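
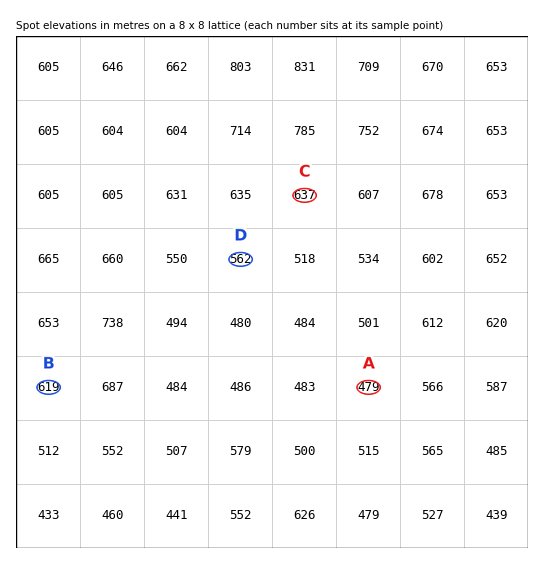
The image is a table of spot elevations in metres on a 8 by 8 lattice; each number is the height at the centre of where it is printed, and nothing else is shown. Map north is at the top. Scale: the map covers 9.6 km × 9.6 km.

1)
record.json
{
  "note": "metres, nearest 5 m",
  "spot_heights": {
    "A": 480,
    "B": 620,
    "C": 635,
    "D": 560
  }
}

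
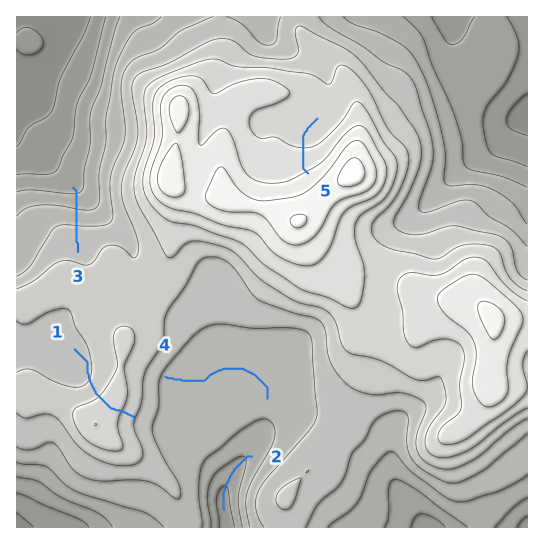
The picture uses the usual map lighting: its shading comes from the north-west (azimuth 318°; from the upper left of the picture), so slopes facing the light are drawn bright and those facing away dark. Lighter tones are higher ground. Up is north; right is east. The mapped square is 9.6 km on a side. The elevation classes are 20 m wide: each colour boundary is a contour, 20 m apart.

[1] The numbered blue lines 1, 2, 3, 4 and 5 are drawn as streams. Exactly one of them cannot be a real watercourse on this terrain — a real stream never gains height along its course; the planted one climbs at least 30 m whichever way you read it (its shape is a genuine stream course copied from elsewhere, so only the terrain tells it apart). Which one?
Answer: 1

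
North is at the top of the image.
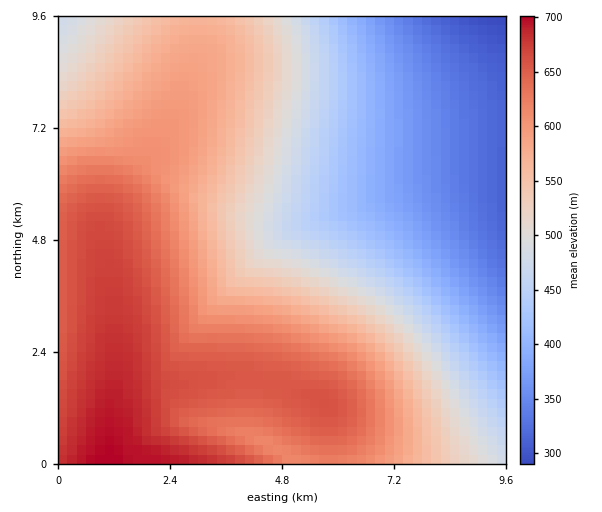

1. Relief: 290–700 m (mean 530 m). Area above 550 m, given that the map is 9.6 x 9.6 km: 46.7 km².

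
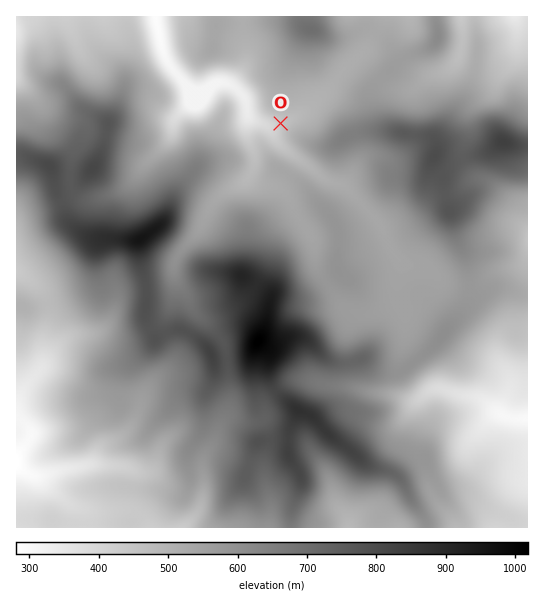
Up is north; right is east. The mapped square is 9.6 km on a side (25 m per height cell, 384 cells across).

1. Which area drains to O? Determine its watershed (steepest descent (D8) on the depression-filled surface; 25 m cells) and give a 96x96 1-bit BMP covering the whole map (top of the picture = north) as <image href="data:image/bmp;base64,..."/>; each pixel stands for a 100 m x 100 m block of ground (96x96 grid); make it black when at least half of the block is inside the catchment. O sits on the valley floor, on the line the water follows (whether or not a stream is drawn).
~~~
<image width="96" height="96" href="data:image/bmp;base64,Qk2+BAAAAAAAAD4AAAAoAAAAYAAAAGAAAAABAAEAAAAAAIAEAAATCwAAEwsAAAIAAAAAAAAA////AAAAAAAAAAAAAAAAAAAAAAAAAAAAAAAAAAAAAAAAAAAAAAAAAAAAAAAAAAAAAAAAAAAAAAAAAAAAAAAAAAAAAAAAAAAAAAAAAAAAAAAAAAAAAAAAAAAAAAAAAAAAAAAAAAAAAAAAAAAAAAAAAAAAAAAAAAAAAAAAAAAAAAAAAAAAAAAAAAAAAAAAAAAAAAAAAAAAAAAAAAAAAAAAAAAAAAAAAAAAAAAAAAAAAAAAAAAAAAAAAAAAAAAAAAAAAAAAAAAAAAAAAAAAAAAAAAAAAAAAAAAAAAAAAAAAAAAAAAAAAAAAAAAAAAAAAAAAAAAAAAAAAAAAAAAAAAAAAAAAAAAAAAAAAAAAAAAAAAAAAAAAAAAAAAAAAAAAAAAAAAAAAAAAAAAAAAAAAAAAAAAAAAAAAAAAAAAAAAAAAAAAAAAAAAAAAAAAAAAAAAAAAAAAAAAAAAAAAAAAAAAAAAAAAAAAAAAAAAAAAAAAAAAAAAAAAAAAAAAAAAAAAAAAAAAAAAAAAAAAAAAAAAAAAAAAAAAAAAAAAAAAAAAAAAAAAAAAAAAAAAAAAAAAAAAAAAAAAAAAAAAAAAAAAAAAAAAAAAAAAAAAAAAAAAAAAAAAAAAAAAAAAAAAAAAAAAAAAAAAAAAAAAAAAAAAAAAAAAAAAAAAAAAAAAAAAAAAAAAAAAAAAAAAAAAAAAAAAAAAAAAAAAAAAAAAAAAAAAAAAAAAAAAAAAAAAAAAAAAAAAAAAAAAAAAAAAAAAAAAAAAAAAAAAAAAAAAAAAAAAAAAAAAAAAAAAAAAAAAAAAAAAAAAAAAAAAAAAAAAAAAAAAAAAAAAAAAAAAAAAAAAAAAAAAAAAAAAAAAAAAAAAAAAAAAAAAAAAAAAAAAAAAAAAAAAAAAAAAAAAAAAAAAAAAAAAAAAAAAAAAAAAAAAAAAAAAAAAAAAAAAAAAAAAAAAAAAAAAAAAAAAAAAAAAAAAAAAAAAAAAAAAAAAAAAAAAAAAAAAAAAAAAAAAAAAAAAAAAAAAAAAAAAAAAAAAAAAAAAAAAAAAAAAAAAAAAAAAAAAAAAAAAAAAAAAAAAAAAAAAAAAAAAAAAAAAAAAAAAAAAAAAAAAAAAAAAAAAAAAAAAAAAAAAAAAAAAAAAAAAAAAAAAAAAAAAAAAAAAAAAAAAAAD+AAAAAAAAAAAAAAH/AAAAAAAAAAAAAAP//AAAAAAAAAAAAAf/+AAAAAAAAAAAAA//+AAAAAAAAAAAAAf/+AAAAAAAAAAAAAf/+AAAAAAAAAAAAAf/+AAAAAAAAAAAAAf/+AAAAAAAAAAAAAf/+AAAAAAAAAAAAAf/+AAAAAAAAAAAAAf//AAAAAAAAAAAAAf//gAAAAAAAAAAAAf//wAAAAAAAAAAAAf//4AAAAAAAAAAAAP//8AAAAAAAAAAAAP//8AAAAAAAAAAAAH//4AAAAAAAAAAAAH//wAAAAAAAAAAAAD//gAAAAAAAAAAAAD//AAAAAAAAAAAAAAAEAAAAAAAAAAAAAAAAAAAAAAAAAAAAAAAAAAAAA="/>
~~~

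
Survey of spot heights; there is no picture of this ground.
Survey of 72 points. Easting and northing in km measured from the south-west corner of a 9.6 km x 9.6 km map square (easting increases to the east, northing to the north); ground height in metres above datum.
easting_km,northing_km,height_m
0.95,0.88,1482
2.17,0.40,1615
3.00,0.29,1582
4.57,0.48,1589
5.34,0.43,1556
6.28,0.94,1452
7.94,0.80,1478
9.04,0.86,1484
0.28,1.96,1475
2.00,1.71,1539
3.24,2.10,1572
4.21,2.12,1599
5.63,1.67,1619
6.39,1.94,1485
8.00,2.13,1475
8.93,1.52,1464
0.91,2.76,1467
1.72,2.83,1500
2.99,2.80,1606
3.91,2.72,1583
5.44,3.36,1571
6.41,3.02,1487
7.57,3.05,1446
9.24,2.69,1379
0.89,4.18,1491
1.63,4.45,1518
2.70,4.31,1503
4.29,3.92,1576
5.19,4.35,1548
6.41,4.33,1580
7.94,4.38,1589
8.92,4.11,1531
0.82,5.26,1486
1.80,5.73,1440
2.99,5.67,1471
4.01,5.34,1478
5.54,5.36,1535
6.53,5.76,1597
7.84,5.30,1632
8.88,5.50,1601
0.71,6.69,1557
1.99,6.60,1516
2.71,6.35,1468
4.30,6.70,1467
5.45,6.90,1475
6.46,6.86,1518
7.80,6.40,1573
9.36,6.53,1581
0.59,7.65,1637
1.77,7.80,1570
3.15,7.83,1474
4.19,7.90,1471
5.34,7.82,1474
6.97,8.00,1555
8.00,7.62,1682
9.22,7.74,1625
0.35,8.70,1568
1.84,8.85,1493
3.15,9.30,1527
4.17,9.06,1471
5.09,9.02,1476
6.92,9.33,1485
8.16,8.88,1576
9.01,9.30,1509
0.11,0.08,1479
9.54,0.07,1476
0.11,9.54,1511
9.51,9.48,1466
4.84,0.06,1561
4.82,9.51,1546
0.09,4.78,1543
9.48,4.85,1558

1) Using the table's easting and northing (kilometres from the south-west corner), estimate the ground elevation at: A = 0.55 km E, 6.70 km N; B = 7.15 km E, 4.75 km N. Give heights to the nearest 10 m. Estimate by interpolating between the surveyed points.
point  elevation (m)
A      1590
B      1600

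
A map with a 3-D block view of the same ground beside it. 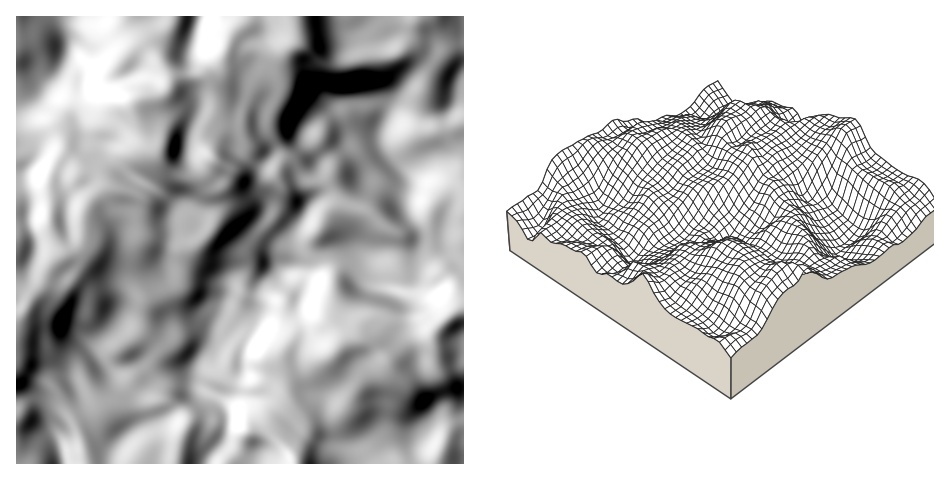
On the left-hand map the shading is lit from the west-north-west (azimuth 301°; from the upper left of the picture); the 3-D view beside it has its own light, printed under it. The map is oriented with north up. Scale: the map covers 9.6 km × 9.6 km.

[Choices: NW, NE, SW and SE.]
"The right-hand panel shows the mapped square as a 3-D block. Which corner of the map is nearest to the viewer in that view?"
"SE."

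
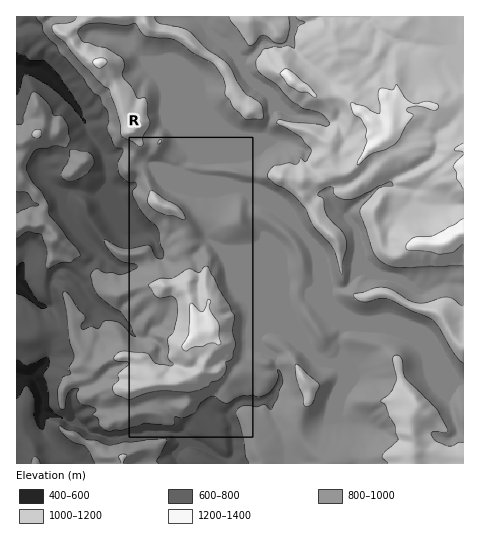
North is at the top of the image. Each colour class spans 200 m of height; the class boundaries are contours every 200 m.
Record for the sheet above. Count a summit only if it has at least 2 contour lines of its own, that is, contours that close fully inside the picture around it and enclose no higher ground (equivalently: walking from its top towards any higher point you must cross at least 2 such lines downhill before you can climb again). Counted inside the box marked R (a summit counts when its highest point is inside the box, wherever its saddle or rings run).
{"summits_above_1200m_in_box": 1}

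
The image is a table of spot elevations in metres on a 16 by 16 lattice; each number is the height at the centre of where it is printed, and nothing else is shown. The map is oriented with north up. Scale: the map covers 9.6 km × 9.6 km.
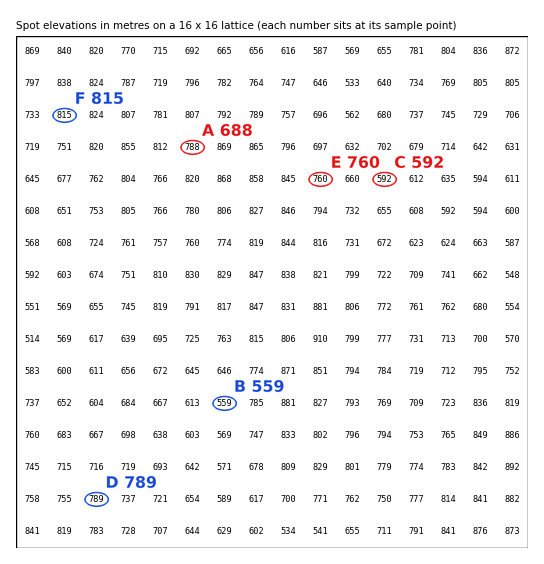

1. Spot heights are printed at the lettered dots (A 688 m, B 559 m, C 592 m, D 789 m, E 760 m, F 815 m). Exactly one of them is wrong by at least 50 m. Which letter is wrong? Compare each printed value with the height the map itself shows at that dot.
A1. A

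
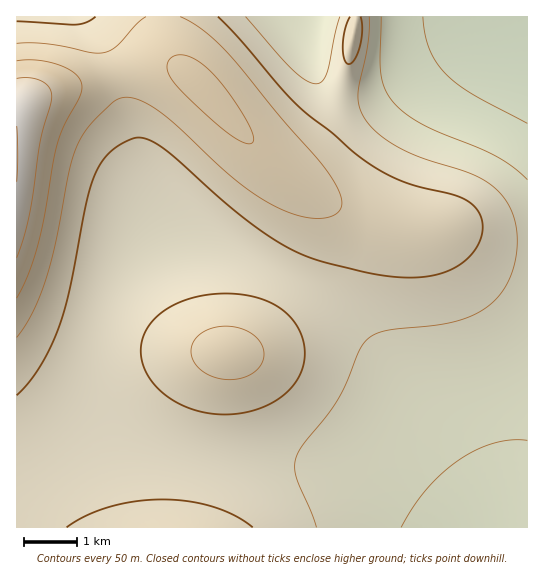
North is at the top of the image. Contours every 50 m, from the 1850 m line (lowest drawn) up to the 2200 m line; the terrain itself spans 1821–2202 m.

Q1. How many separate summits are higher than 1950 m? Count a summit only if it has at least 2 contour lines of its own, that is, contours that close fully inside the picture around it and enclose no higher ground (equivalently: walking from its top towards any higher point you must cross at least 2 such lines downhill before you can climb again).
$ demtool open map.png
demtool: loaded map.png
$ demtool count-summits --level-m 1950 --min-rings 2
1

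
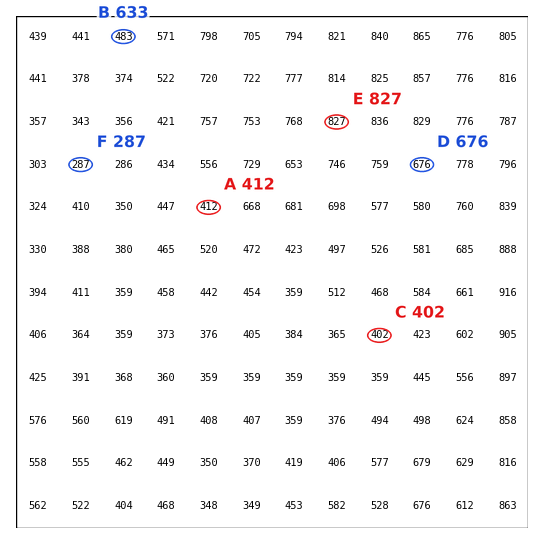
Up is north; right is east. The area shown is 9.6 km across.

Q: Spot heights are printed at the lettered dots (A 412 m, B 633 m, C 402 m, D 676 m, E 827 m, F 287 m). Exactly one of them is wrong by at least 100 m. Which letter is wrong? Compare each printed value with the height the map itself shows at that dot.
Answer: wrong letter B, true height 483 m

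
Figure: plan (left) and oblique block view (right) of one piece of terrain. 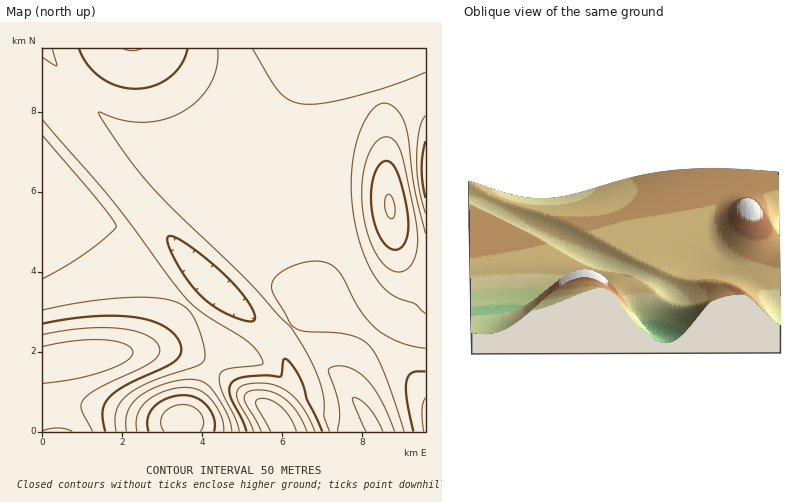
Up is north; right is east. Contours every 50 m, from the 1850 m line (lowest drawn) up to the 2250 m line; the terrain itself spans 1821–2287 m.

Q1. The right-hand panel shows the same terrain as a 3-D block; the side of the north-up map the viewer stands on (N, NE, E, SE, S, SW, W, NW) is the S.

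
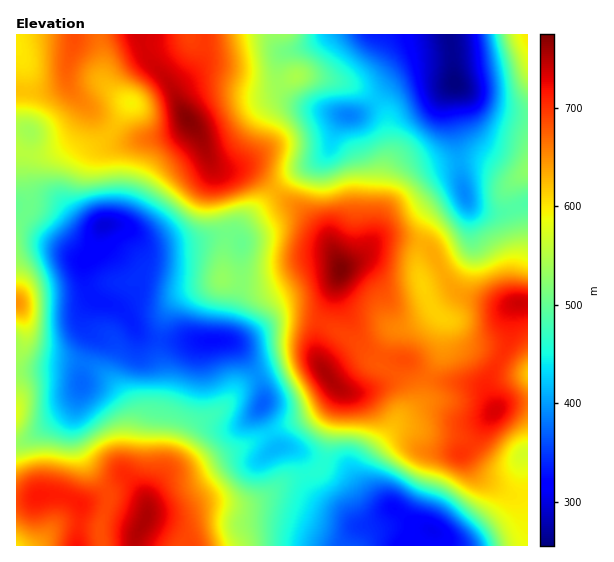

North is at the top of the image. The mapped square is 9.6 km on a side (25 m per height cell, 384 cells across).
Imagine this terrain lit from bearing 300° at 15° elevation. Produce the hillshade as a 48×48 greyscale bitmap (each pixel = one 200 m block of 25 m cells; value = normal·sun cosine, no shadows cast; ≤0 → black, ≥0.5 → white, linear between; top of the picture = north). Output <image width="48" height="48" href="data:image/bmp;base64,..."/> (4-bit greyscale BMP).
<image width="48" height="48" href="data:image/bmp;base64,Qk32BAAAAAAAAHYAAAAoAAAAMAAAADAAAAABAAQAAAAAAIAEAAATCwAAEwsAABAAAAAAAAAAAAAAABEREQAiIiIAMzMzAERERABVVVUAZmZmAHd3dwCIiIgAmZmZAKqqqgC7u7sAzMzMAN3d3QDu7u4A////AIiKuXebp1VXdTRWVVVVVXh3ZneImavcqYd5qXebqGVWZTNWZVVVVWd3d3d4mqu7mYdnmXabuXVWZDNWZVVVVVZ3d3d4mZqpiIdmiHaKuoZWZTNGZVVlVFVVZ4dniZiIiKl3iIeKuoZmZlRWdmZmVFVUV4dmiId3eLqYiJmZqodmZlVnmXZmVVVVVndWeHZmeNypmaupmZh2VFVnmph3ZVVlZ3ZWd2VWeN26qs3KmZmGVEVWiqqZhlZ3eIdndlRFaMzLvO7bqqqXZVVlaJqphlaImZiJmGQiRoqqvf/su7uodmd3ZniZhUV4mpmaqYYxJEaInO/suruph2Z5mIiZdTRXiZmaqYdBEiNWit7sqZmZh2VXq7u6hkNFZ5maqZhjIiI1eb3cqZmIiIY0e93dp1Q0RoiZqqqFMkIkaKzcupmImqhTWc7uuGVERXiJmqqXVFMjV5u7u6qZmrqFWM7tuXZlVWeImZmHZWQzRoqqqqqpmruXec7sqHd3d3eJmZmGVVQzVomZmaqZmrupm+/sl2Z4iHd4mqqGQ1MjV4iIiZmIiaqrzf/8l2Z4iId4mqqnQ1MSR4iIiJh3iJmr3v/8l3d3iIh4maqoZGMBRoiIiJh2d3iazv/rl3d3eIiImqqYdkIANoiIiZhmZlZ4rP/rh3dmd3d4mruodiAANoiIiZh2ZVVnic7rl3dmZmZ4iby5dyAAJniIiaqYd2Vniazbl2ZmZlZ4iau6iEEAJXiIiKu6mXZ4mqvLqFRWZlaJmazMqmMBNoiIiKzLupd5q7u7uWRFZVaJiKvMumQiRomYiJvMy6iJvMuqunVEREaIiJvMqlQiV4mZmJvMu6iJvdyquoZVQ0aHZpvMqUMiRniZmZvMuqiJze27qoh2Q0aHRYvMqTMSNWiZmau8qpiJvd3LuYiXVEZ2RYq7ulMhI0aJmaqqmHd4q83LuYmZdVZ2RZu6qnUyESRoiZmZhUVoqqu7uYiZdVZ1Rqy6qodUMQE1d4iZdCE1iqqqu5mZhkVlRqy5iHdVQxEkV3iZhTESWJqqvLqql1VURqy5d3ZlZTIjVniZl1MiNXiavduqqHZVRqzKdnZmZlQ0VnmaqHZUM0V5vdy6mXZVV6zLmHd3d3ZVVomqqXZmQyI2nNy6mHZmZ5u7uoiIiId3d3mZmHZ3ZCATasu7mHZmeKu7u4mqmIiJmImZh2Z4h0ISWLu7qXZniau7u4iqmHeJqquphlVniGQzV6u7qYd4mrzMuniamHd4q83JdlVWeHVEVoq7qHZ5q7zcumeJmHZnm97KdlRFZ3VEVWiql1Voq83tumeIh3Zmes25dlREVmUzRFZ4h1RXms7+yniZh2ZmebuodlQ0VnZDNFVmd1RWib3/24mqhmZ3iJmHdlQzRnhkRWZmdlRVebzu3Jm6hlaJmYiHd2VDNYmGZndndlVVebzu3Zm7llaKqYd3h2VDRXiHd3d3d2Zmeb3u3Jmrl2aKqYd3iGVDRWZmd3d4h2Zmeb3+3JmrqGeaqHdniGRERWVFZ2Z4h3Zmic7/yw=="/>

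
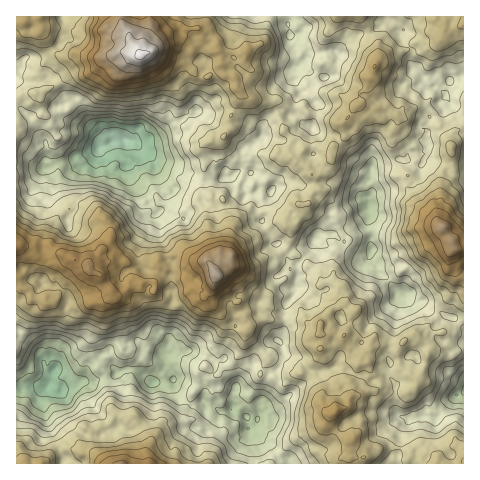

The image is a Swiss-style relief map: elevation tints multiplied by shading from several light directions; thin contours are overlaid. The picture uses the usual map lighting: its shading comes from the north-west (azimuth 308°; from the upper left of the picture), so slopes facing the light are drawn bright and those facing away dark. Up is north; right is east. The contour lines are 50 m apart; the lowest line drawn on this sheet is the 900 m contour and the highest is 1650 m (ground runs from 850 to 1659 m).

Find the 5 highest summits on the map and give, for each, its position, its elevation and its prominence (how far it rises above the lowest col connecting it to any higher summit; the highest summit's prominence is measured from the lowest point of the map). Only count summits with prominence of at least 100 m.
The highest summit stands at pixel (141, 55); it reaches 1659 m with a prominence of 809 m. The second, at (217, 274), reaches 1575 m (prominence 350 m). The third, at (444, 227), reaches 1541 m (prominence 332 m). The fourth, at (89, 270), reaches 1514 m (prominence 149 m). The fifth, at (336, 409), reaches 1432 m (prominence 220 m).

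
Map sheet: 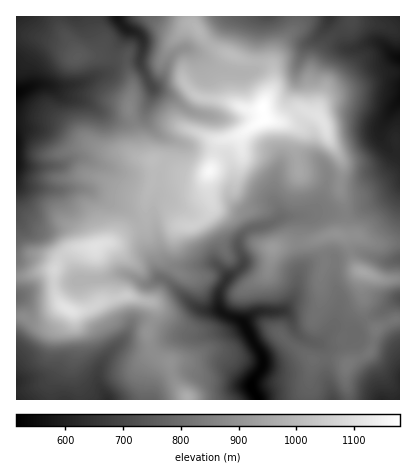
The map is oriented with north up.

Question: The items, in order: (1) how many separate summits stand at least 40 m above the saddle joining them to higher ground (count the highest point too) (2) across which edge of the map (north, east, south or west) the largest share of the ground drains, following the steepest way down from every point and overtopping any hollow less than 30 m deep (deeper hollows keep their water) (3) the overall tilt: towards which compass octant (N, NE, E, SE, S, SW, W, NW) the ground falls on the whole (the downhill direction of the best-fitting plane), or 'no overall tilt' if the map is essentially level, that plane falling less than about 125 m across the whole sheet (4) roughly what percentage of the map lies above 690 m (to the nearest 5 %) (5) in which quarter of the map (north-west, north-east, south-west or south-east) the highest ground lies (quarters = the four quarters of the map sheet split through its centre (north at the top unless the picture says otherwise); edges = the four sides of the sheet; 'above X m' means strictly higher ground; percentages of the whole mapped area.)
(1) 7 summits rise at least 40 m above their surroundings.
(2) The largest share of the runoff leaves by the southern edge.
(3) No overall tilt - high and low ground are spread across the sheet.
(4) Roughly 85 % of the ground is higher than 690 m.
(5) The highest ground is in the north-east quarter.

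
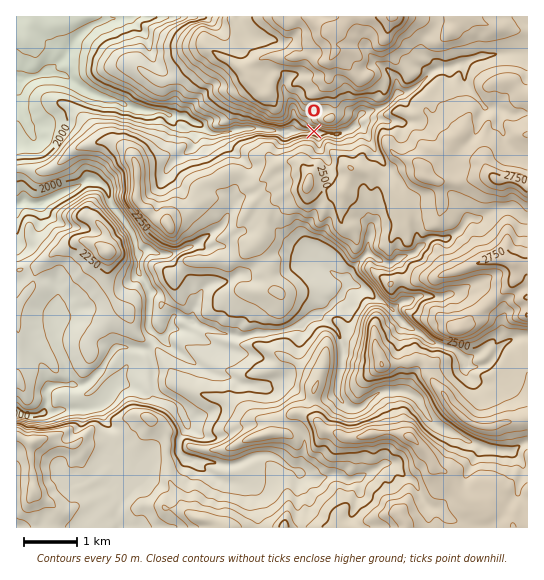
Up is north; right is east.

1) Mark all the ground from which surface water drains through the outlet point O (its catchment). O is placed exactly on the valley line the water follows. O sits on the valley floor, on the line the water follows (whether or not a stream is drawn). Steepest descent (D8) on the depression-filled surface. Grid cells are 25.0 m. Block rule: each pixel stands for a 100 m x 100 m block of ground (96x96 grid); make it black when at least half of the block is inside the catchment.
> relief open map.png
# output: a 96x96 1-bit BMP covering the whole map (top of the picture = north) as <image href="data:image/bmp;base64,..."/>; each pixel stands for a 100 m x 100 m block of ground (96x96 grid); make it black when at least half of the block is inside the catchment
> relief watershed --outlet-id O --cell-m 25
<image width="96" height="96" href="data:image/bmp;base64,Qk2+BAAAAAAAAD4AAAAoAAAAYAAAAGAAAAABAAEAAAAAAIAEAAATCwAAEwsAAAIAAAAAAAAA////AAAAAAAAAAAAAAAAAAAAAAAAAAAAAAAAAAAAAAAAAAAAAAAAAAAAAAAAAAAAAAAAAAAAAAAAAAAAAAAAAAAAAAAAAAAAAAAAAAAAAAAAAAAAAAAAAAAAAAAAAAAAAAAAAAAAAAAAAAAAAAAAAAAAAAAAAAAAAAAAAAAAAAAAAAAAAAAAAAAAAAAAAAAAAAAAAAAAAAAAAAAAAAAAAAAAAAAAAAAAAAAAAAAAAAAAAAAAAAAAAAAAAAAAAAAAAAAAAAAAAAAAAAAAAAAAAAAAAAAAAAAAAAAAAAAAAAAAAAAAAAAAAAAAAAAAAAAAAAAAAAAAAAAAAAAAAAAAAAAAAAAAAAAAAAAAAAAAAAAAAAAAAAAAAAAAAAAAAAAAAAAAAAAAAAAAAAAAAAAAAAAAAAAAAAAAAAAAAAAAAAAAAAAAAAAAAAAAAAAAAAAAAAAAAAAAAAAAAAAAAAAAAAAAAAAAAAAAAAAAAAAAAAAAAAAAAAAAAAAAAAAAAAAAAAAAAAAAAAAAAAAAAAAAAAAAAAAAAAAAAAAAAAAAAAAAAAAAAAAAAAAAAAAAAAAAAAAAAAAAAAAAAAAAAAAAAAAAAAAAAAAAAAAAAAAAAAAAAAAAAAAAAAAAAAAAAAAAAAAAAAAAAAAAAAAAAAAAAAAAAAAAAAAAAAAAAAAAAAAAAAAAAAAAAAAAAAAAAAAAAAAAAAAAAAAAAAAAAAAAAAAAAAAAAAAAAAAAAAAAAAAAAAAAAAAAAAAAAAAAAAAAAAAAAAAAAAAAAAAAAAAAAAAAAAAAAAAAAAAAAAAAAAAAAAAAAAAAAAAAAAAAAAAAAAAAAAAAAAAAAAAAAAAAAAAAAAAAAAAAAAAAAAAAAAAAAAAAAAAAAAAAAAAAAAAAAAAAAAAAAAAAAAAAAAAAAAAAAAAAAAAAAAAAAAAAAAAAAAAAAAAAAAAAAAAAAAAAAAAAAAAAAAAAAAAAAAAAAAAAAAAAAAAAAAAAAAAAAAAAAAAAAAAAAAGAAAAAAAAAAAAA+AHAAAAAAAAAAAAB/AHgAAEAAAAAAAAB/AP3/z8AAAAAAAAB/gf///8AAAAAAAAD//////8AAAAAAAAD//////8AAAAAAAAD//////8AAAAAAAAB//////8AAAAAAAAB//////8AAAAAAAAB//////8AAAAAAAAA//////8AAAAAAAAA//////8AAAAAAAAA//////8AAAAAAAAA//////8AAAAAAAAAH/////8AAAAAAAAAD/////8AAAAAAAAAD/////8AAAAAAAAAD/////8AAAAAAAAAD/////8AAAAAAAAAH/////8AAAAAAAAAH/////8AAAAAAAAAH/////8AAAAAAAAAH/////8AAAAAAAAAH/////8AAAAAAAAAH/////8AAAAAAAAAH/////8AAAAAAAAAD/////8AAAAAAAAAH/////8AAAAAAAAAH/////8AAAAAAAAAH/////8AAAAAAAAAB/////AAAAAAAAAAA////wAAAAAAAAAAAf///AA="/>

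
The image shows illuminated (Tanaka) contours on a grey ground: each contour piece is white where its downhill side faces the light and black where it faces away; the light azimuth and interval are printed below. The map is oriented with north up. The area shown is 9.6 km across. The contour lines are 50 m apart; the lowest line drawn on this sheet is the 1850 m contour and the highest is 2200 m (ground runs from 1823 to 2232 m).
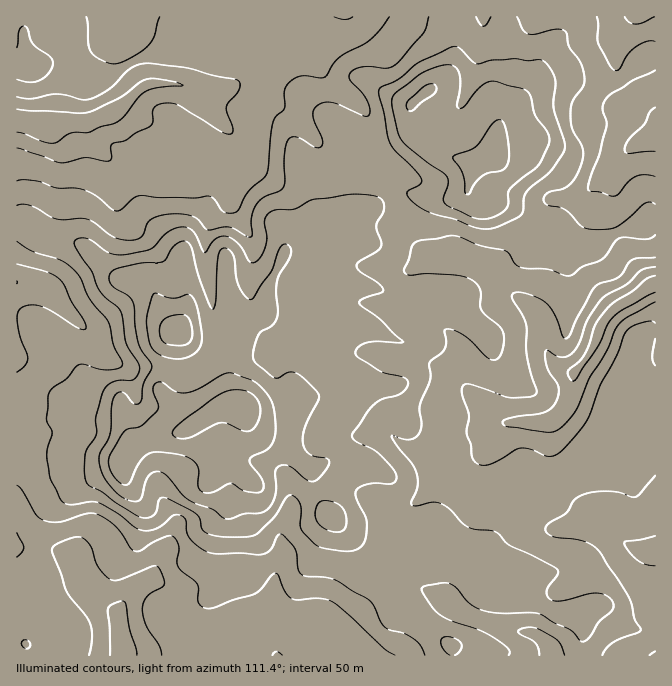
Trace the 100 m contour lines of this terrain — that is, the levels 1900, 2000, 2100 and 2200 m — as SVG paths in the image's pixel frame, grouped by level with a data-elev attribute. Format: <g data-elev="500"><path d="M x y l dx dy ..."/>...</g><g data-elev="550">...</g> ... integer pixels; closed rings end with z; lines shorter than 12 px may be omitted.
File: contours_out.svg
<g data-elev="1900"><path d="M89 655l3-17-2-14-5-9-18-23-15-42 1-3 5-3 19-7 7 1 4 5 4 5 6 19 7 8 7 5 8 0 34-14 5 1 5 11 0 7-17 12-4 7-1 6 4 15 13 20 3 10"/><path d="M272 655l5-4 5 4"/><path d="M655 566l-10-2-8-4-8-8-5-8 3-3 13-1 15-4"/><path d="M17 533l7 14-2 5-5 5"/><path d="M655 302l-28 15-9 8-12 27-17 26-12 31-7 9-10 10-6 4-7 0-39-5-4-2-1-3 5-4 32-4 12-6 5-10 2-10-2-5-9-15-3-16 2-2 13 7 5 0 5-2 9-12 9-25 14-19 25-15 14-14 14-3"/><path d="M655 151l-26 3-4-4 3-10 16-15 6-13 5-5"/><path d="M17 97l15 2 25-5 25 6 8-1 20-11 22-20 6-3 9-2 43 6 22 6 25 5 2 2 1 3-2 7-9 10-3 5 1 5 6 16 0 4-3 2-11-4-40-25-14-2-8 2-3 3-1 14-3 4-15 7-10 8-13 3-1 4 0 10-3 3-23-3-25 5-43-15"/><path d="M160 17l-6 20-7 10-19 12-14 5-15-6-8-6-3-9-2-26"/><path d="M353 17l-8 3-11-3"/><path d="M655 17l-13 6-7 1-6-2-4-5"/></g><g data-elev="2000"><path d="M509 655l1-3-2-4-16-12-15-7-27-9-12-6-13-17-3-9 6-3 16-2 5 1 8 4 11 14 10 6 19 5 33 0 10 1 15 9 16 7 11 12 7-4 10-16 13-11 1-7-6-8-10-3-10 1-23 7-12-1-4-3-1-5 1-5 10-13 0-4-4-3-45-22-13-13-21-3-8-3-17-16-8-6-8-2-17 4-5-1-1-3 6-15 0-14-5-9-13-16-7-11 2-1 10 3 6 0 6-2 4-5 2-9-2-16 10-27-1-17 16-15 1-6-1-12 5-1 12 5 10 8 15 15 7 3 3-1 3-4 4-17-1-6-3-5-18-17-2-5 0-15-2-5-6-5-8-4-10-1-27-1-17 1-5-2-1-5 5-8 3-13 3-5 5-2 35-4 25 10 25 5 4 3 6 9 5 4 29 2 20 7 5-2 8-7 20-8 17-20 6-2 22 2 8-4"/><path d="M17 241l17 11 28 9 15 12 5 7 7 18 19 24 6 23 9 18-2 4-3 1-10 2-10-1-14-5-6 1-11 13-13 9-5 6-2 27 5 13-5 15 0 10 3 20 13 24 7 3 20-3 8 1 20 11 17 13 9 4 13-3 17-13 6 0 6 5 1 12 4 8 13 10 10 4 50 0 6-4 7-13 5-3 13 14 3 20 4 7 32 4 33 19 7 7 7 17 4 5 5 3 14 4 9 4 7 7 5 10"/><path d="M655 204l-5-2-5 1-18 17-12 7-18 3-13-3-19-17-20-7-1-5 3-5 17-4 8-7 5-7 5-13 1-14-11-20-2-16 3-12 11-15 0-10-4-13-11-15-4-16-8-2-22 5-7 0-5-4-6-13"/><path d="M429 17l-5 16-29 32-8 3-25-1-8 3-4 3 0 7 12 12 6 10 2 8-2 6-4 0-29-13-11 0-8 4-3 6 1 9 8 16 1 5-2 4-6 0-18-10-5 0-4 2-2 6-2 10 0 30-3 5-17 7-8 8-5 13 1 15-1 4-4-1-12-7-6-2-22 3-8-10-5-3-9-3-11 0-14 2-10 4-3 4-4 11-4 3-7 2-8 0-12-4-24-16-8-2-23 1-27-14-6-1-7 1"/><path d="M491 17l-4 7-3 2-4-2-4-7"/></g><g data-elev="2100"><path d="M334 532l6 0 5-4 2-8-2-8-3-5-5-4-9-2-6 0-4 2-2 5 0 12 8 8z"/><path d="M225 518l7 0 13-4 15-1 8-5 7-13 0-23 3-6 6-1 6 1 15 13 7 3 3-1 5-4 9-14 0-3-2-2-12-1-6-4-4-3-2-7 0-8 2-8 14-29-2-6-13-14-9-5-7-1-10 6-4-1-18-14-3-5 1-10 4-13 4-4 10-5 5-9 1-7-2-18 1-12 3-7 8-13 3-8-1-5-3-3-3 0-4 3-9 25-17 26-4 2-6-6-6-9-6-32-5-5-5 1-3 3-1 6-2 40-2 11-4-2-10-26-9-34-2-4-4-2-5 1-5 3-11 16-24 2-22 5-6 3-3 6 3 8 15 10 6 7 2 25 3 16 4 9 8 10 2 5-8 16-2 16-3 4-5 0-9-9-3-2-5 1-3 5-2 9-2 26-11 24 1 8 3 10 5 8 10 12 9 5 8 2 6-4 4-16 4-7 6-3 7 0 7 5 18 21 8 5 19 7z"/><path d="M477 218l13 0 8-3 7-5 3-7 1-13 29-25 10-20 1-8-3-7-11-15-6-22-7-5-27-7-7 1-10 6-14 19-6 1-1-3 3-23-1-10-4-5-3-2-10 0-22 9-26 21-2 8 5 25 3 10 6 7 41 32 1 6-5 15 2 5 4 4z"/></g><g data-elev="2200"><path d="M180 438l12-1 28-14 7 0 17 8 6 0 5-4 4-9 1-8-1-8-5-7-9-4-11-1-10 2-13 8-35 27-4 6 3 4z"/><path d="M172 345l13 0 5-3 2-4-1-15-2-5-4-3-6 0-9 1-5 3-4 4-2 7 2 8 4 5z"/></g>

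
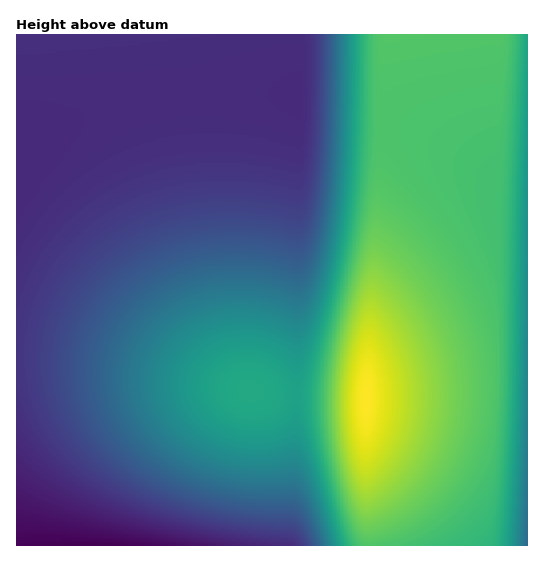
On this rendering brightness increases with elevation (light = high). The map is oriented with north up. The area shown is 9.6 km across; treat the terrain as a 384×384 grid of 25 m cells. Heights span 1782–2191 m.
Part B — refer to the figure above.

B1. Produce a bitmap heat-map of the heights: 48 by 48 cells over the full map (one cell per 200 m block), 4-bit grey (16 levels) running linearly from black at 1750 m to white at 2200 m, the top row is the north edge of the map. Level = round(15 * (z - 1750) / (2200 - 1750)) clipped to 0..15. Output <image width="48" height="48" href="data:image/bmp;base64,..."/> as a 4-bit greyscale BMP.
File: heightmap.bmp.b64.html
<image width="48" height="48" href="data:image/bmp;base64,Qk32BAAAAAAAAHYAAAAoAAAAMAAAADAAAAABAAQAAAAAAIAEAAATCwAAEwsAABAAAAAAAAAAAAAAABEREQAiIiIAMzMzAERERABVVVUAZmZmAHd3dwCIiIgAmZmZAKqqqgC7u7sAzMzMAN3d3QDu7u4A////ABERERERESIiIiIzMzM0aJq7u7u7qqqphxEREiIiIiIjMzMzRERFaKu8u7u7uqqqhyIiIiIiIzMzNERERERWeavMzLu7u6qqhyIiIiIzMzNEREVVVVVWeazMzMu7u7qqlyIiIjMzNERFVVVWZmZnibzdzMzLu7uqlyIiMzM0REVVVmZmZmZnirzd3MzLu7u6lyIzMzRERVVWZmd3d3d4ms3d3czMu7u6lyMzM0REVVZmZ3d3d3d4m83u3dzMy7u6lzMzNERFVWZnd3iIiIiIq83u7d3My7u6lzMzRERVVmZ3eIiIiIiJq97u7d3MzLu6mDMzREVVZmd3iIiZmZiJq97u7t3czLu6mDM0REVWZnd4iJmZmZmZrN7+7t3czLu6mDM0RFVWZ3eIiZmZmZmZrN7/7t3czLu7mDNERFVWZ3eIiZmZmZmZrN7/7t3czMu7mDNERVVmZ3iImZmZmZmZrN7/7t3czMu7qDNERVVmZ3iImZmZmZmZrN7/7t3czMu7qDNERVVmZ3eIiZmZmZmZq97u7t3czLu7qDNERVVmZ3eIiZmZmZmJq87u7t3czLu7qDNERVVWZ3eIiImZmYiJq83u7d3MzLu7qDNERFVWZnd4iIiIiIiIm83u7d3MzLu7qDNERFVWZmd3iIiIiIiIms3u3dzMy7u7qDNERFVVZmZ3d3iIiHd4mrzd3dzMy7u7qDM0REVVVmZnd3d3d3d3ibzd3czMy7u7qDM0RERVVWZmZ3d3d3Znibzd3MzMu7u7qDMzRERFVVZmZmZmZmZmeavNzMzLu7u7qDMzREREVVVWZmZmZmZmeKvMzMzLu7u7qDMzNERERVVVVVVmVVVWeJvMzMy7u7u7qDMzM0REREVVVVVVVVVVaJvMzMu7u7u7qDMzMzRERERFVVVVVVVFZ5q8zLu7u7u7qTMzMzNERERERERERERFZ5q8y7u7u7u7qTMzMzMzREREREREREREV4q7u7u7u7u7qTMzMzMzM0REREREREREVoq7u7u7u7u7qTMzMzMzMzM0REREREM0Vom7u7u7u7u7qTMzMzMzMzMzMzMzMzM0Vomru7u7u7u7qTMzMzMzMzMzMzMzMzMzRomru7u7u7u7qTMzMzMzMzMzMzMzMzMzRnmru7u7u7u7qTMzMzMzMzMzMzMzMzMzRnmru7u7u7u7qTMzMzMzMzMzMzMzMzMzRnmru7u7u7u7qTMzMzMzMzMzMzMzMzMzRXmru7u7u7u7qTMzMzMzMzMzMzMzMzMzRXmru7u7u7u7qTMzMzMzMzMzMzMzMzMzRXmru7u7u7u7qTMzMzMzMzMzMzMzMzMzRXmru7u7u7u7qTMzMzMzMzMzMzMzMzMzRXmru7u7u7u7qTMzMzMzMzMzMzMzMzMzRXmru7u7u7u7qTMzMzMzMzMzMzMzMzMzRXmru7u7u7u7qTMzMzMzMzMzMzMzMzMzRXiru7u7u7u7ujMzMzMzMzMzMzMzMzMzRXiru7u7u7u7ujMzMzMzMzMzMzMzMzMzRXiru7u7u7u7ug=="/>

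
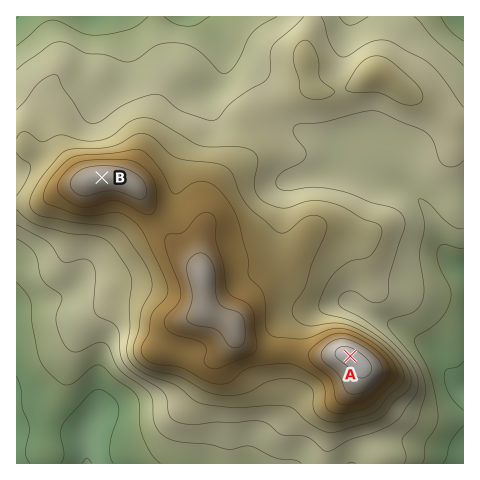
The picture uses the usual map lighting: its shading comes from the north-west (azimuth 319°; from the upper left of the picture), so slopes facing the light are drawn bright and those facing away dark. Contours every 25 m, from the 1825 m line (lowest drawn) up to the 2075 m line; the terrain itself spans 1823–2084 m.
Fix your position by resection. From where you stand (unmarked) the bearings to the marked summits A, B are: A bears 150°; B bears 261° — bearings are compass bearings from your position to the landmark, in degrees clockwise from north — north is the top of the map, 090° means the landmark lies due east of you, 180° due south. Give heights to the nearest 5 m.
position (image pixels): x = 235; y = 156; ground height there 1960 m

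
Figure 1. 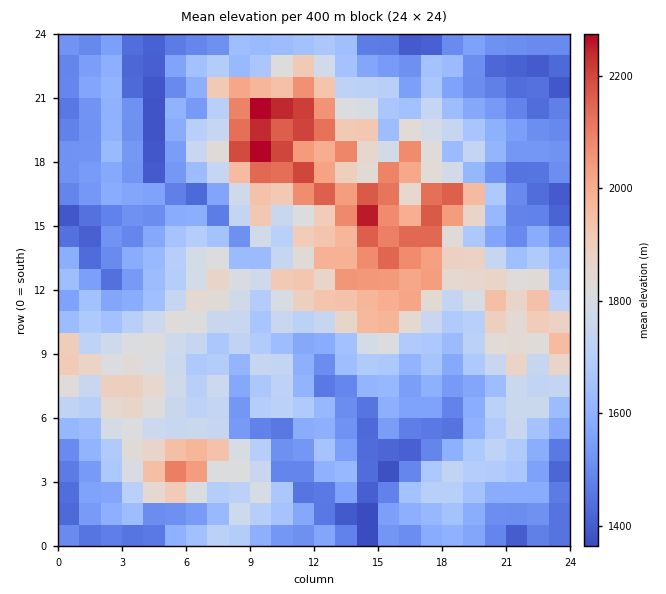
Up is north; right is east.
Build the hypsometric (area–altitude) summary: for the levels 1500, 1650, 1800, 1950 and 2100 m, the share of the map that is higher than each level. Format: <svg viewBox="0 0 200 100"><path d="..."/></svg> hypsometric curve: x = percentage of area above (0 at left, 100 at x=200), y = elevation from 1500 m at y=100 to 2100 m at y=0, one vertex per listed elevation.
<svg viewBox="0 0 200 100"><path d="M162 100l-58-25-50-25-28-25-16-25"/></svg>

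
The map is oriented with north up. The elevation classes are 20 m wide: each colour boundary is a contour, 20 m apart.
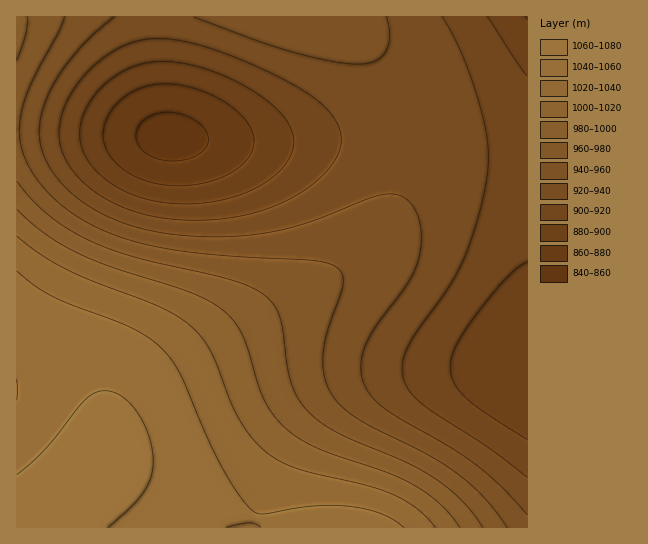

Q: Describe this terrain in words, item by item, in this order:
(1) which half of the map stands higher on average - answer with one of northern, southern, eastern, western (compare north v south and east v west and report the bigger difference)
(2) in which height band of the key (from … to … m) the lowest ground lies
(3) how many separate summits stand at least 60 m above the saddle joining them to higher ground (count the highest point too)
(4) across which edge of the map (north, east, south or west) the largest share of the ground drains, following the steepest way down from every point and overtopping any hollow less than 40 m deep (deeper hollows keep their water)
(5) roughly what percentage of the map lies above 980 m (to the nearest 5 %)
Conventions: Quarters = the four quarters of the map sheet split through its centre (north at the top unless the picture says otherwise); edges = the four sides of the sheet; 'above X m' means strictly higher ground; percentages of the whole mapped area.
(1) The southern half stands higher on average than the northern half.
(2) The lowest ground lies in the 840–860 m band.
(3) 1 summit rises at least 60 m above its surroundings.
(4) Drainage is mainly to the east: more ground falls towards that edge than towards any other.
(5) Roughly 35 % of the ground is higher than 980 m.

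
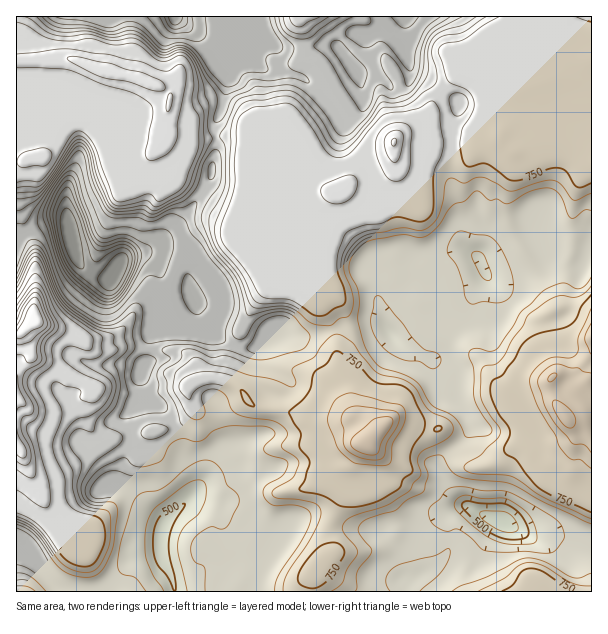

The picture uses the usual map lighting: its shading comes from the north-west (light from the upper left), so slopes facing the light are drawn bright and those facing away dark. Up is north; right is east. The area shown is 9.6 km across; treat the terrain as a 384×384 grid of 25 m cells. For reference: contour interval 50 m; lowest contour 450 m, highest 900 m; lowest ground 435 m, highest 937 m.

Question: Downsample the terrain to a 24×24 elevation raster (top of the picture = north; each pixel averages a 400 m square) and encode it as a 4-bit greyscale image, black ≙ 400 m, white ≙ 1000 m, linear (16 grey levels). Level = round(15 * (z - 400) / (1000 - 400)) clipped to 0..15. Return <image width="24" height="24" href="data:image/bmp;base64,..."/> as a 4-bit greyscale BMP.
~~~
<image width="24" height="24" href="data:image/bmp;base64,Qk2WAQAAAAAAAHYAAAAoAAAAGAAAABgAAAABAAQAAAAAACABAAATCwAAEwsAABAAAAAAAAAAAAAAABEREQAiIiIAMzMzAERERABVVVUAZmZmAHd3dwCIiIgAmZmZAKqqqgC7u7sAzMzMAN3d3QDu7u4A////AHZmVDVVaJhlVWeJh1eYUzVVV5l1VVVWVWmZUzVVVYhlVVMjVZmXZDNVZnmHZTIleKmFVVRVaJmZhlZombmHZmVVZ5q6hniZqql3d3ZmaJvcmHaZrLmIZnh4iZvLl2eazKmZdniIiJqZhViazLmYZnh3d4mGVVeKu8qYdmZmVnhlVVZ5msp1ZVVXZ4hlVVVYiahCNVVXmZllVVVWd4YhJVVpmZhVVVRVVWQTNFaJmZlmZVVVVWMlZlaJmZmZl1VlVnQ3mYeJmZmZmHZ2aJhYmZh5mZmamYiZiZl5mZl5mZiamZmZmZmZmal5mYeJmZmZmZmZmqh4iHdniYmZmZmaqqhmZnZmaJmZmZmpmHZVVmZmaJmZmZd2ZkVVWHZlV4mZmQ=="/>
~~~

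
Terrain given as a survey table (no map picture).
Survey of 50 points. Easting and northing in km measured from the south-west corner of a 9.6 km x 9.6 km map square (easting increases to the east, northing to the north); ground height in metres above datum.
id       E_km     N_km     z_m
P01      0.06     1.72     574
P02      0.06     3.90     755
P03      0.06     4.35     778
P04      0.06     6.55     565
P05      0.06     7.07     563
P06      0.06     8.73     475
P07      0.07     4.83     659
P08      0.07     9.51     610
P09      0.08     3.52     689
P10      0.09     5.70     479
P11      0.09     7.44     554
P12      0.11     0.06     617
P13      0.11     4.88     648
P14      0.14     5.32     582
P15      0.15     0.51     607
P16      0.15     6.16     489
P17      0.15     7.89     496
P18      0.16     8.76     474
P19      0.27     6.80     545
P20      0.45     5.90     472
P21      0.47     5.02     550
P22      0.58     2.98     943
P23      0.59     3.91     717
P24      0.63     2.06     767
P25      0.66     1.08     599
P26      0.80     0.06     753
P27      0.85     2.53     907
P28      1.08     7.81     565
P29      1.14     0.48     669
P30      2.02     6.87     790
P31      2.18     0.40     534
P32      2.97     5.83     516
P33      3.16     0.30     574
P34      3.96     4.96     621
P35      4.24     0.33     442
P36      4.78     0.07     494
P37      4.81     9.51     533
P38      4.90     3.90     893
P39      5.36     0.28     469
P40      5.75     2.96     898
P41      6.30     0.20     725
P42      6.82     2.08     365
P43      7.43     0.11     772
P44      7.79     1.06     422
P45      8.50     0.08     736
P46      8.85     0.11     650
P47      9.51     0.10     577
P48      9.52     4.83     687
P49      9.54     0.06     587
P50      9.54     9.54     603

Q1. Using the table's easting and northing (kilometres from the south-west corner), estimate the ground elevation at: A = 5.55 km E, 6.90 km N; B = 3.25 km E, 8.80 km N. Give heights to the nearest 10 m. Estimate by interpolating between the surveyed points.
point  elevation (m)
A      440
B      640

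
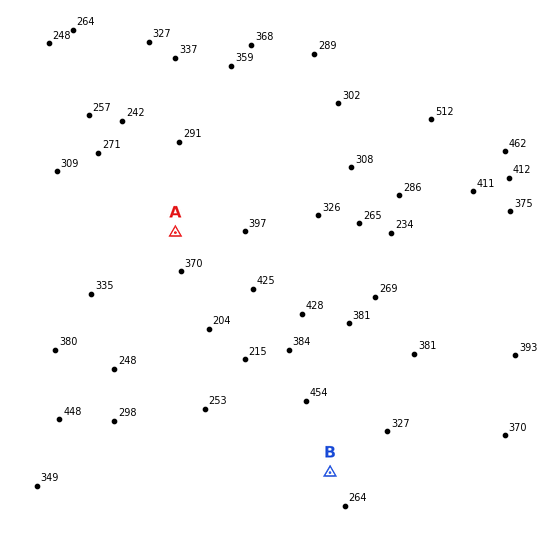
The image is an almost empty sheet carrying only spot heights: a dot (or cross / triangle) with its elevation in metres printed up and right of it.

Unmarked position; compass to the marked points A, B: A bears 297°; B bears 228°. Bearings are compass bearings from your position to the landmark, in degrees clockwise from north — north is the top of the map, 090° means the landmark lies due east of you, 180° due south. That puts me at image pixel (444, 370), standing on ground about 375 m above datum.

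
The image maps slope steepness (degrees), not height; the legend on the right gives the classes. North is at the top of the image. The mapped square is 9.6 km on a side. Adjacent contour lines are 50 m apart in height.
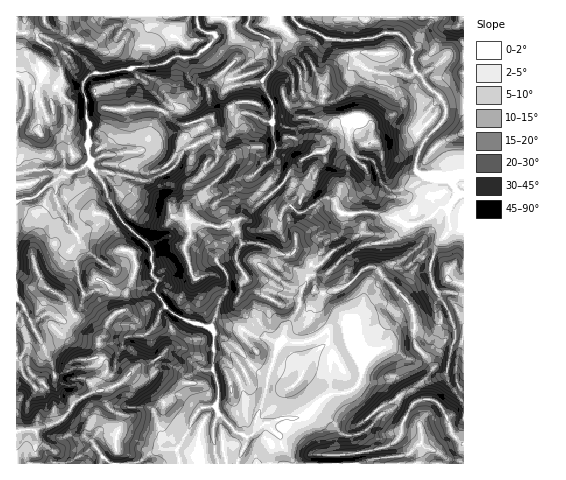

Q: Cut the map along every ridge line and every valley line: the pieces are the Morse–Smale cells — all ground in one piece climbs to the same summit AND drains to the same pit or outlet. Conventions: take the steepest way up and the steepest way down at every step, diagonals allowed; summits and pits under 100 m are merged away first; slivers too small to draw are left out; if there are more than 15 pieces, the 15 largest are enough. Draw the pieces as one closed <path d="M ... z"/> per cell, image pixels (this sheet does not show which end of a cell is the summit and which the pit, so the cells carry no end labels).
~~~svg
<path d="M463 174l-14 2-19-1 6 4 0 20 6 9-9 6-9-4-17 2-8 6 8 7-5 9-5 4-13 4-15 2-11 3-12 8-18 18-20 3-7 16-1 15-13 19-4 14-4 4-15-7-11-1-12-8-9-3-14 0-6 3 2 5-1 38 6 20-3 16 2 6 18 19 11 6-1 7-8 15 0 4 226-1z"/><path d="M56 180l-7 4-14 13-19 5 0 97 8 8 0 2-8 7 0 147 221 1 10-26-11-6-18-19-2-6 3-16-6-20 1-38-2-5-26-8-21-13-10-15 2-12-6-7 2-21-4-7-29-27-12-22-8 17-1 10-4 4-18 8-9-10-9-17-3-9z"/><path d="M248 113l-6 0-4 4-1 8-6 8-17 2-27 13-16 22-21 10-9 0-35-9-11 1 7 9 6 18 12 19 29 27 4 7-2 21 6 7-2 12 12 17 14 9 15 6 13 4 23-3 9 3 12 8 11 1 15 7 4-4 4-14 13-19 1-15 7-16 20-3 18-18 12-8 11-3 15-2 13-4 5-4 5-9-8-5 4-6 11-4 10 0 9 4 9-6-6-9 0-20-2-2-10-1-5 6-10 6-18 2-11-10-4-13-5-7-14-3-9 9-1 13-5 7-7 17-1-3-8-2-26 15-10-7-2-7 1-12-11-9 0-13-4-10-5 7-5 0-5-9 0-19 4-10 5-2z"/><path d="M215 16l-54 0-14 17-1 26 2 7-30 4-12 3-12 0-9 7-3 10 4 8 0 19 4 7-2 30 3 8-11 8-7 2-7-1-9 10-1 5 0 13 3 9 9 17 9 10 18-8 4-4 3-17 5-7-2-13-9-15 10 0 35 9 9 0 21-10 16-22 27-13 17-2 6-8 1-8 4-4 6 0 20 9-5 2-4 10 0 19 5 9 5 0 4-4 3-11-3-11 0-30 13-4-3-12-6-9-15-11-28 9-18-1 21-19 0-6-6-32z"/><path d="M160 16l-144 1 1 185 18-5 14-13 11-6 6-7 7 1 7-2 11-8-3-8 2-30-4-7 0-19-4-8 2-8 10-9 12 0 12-3 30-4-2-7 0-21 4-11z"/><path d="M358 64l-7 2-3 4-1 7 3 8-3 6-13 10-12 1 0 10 10 12 1 5-5-6-19-5-12-2-11-14-13 4 0 30 3 10-2 12 4 7 0 13 11 9-1 12 2 7 10 7 26-15 8 2 1 3 7-17 5-7 1-13 9-9 14 3 5 7 4 13 11 10 18-2 14-10 0-3-7-4 1-16 9-16 19-22-1-14-28-31-5 4-9-3-24 0z"/><path d="M463 16l-170 0-1 2 9 8 29 13 26 1 16-2 16-6 10 2 9 7 6 9-1 12 4 11 6 4 4 7 14 12 5 10 0 11-19 22-6 11-4 10 0 11 8 5 25 0 15-3z"/><path d="M292 16l-13 0-1 4 32 40 12 24 1 17 11 0 13-10 3-6-3-11 3-6 6-4 22 9 24 0 9 3 5-5-4-9 1-12-6-9-9-7-12-2-14 6-16 2-26-1-29-13z"/><path d="M278 16l-62 0 15 5 6 32 0 6-20 18 17 2 28-9 18 14 6 18 2-1 6-6-2-19-4-6-13-10-1-4-1-15 8 1 9 6 13 15 3 10-1 8 5 14 4 4 8 2 2-6-2-11-12-24-29-35z"/><path d="M276 40l-3 1 2 19 13 10 4 6 2 19-7 9 12 14 10 0 23 8 0-2-10-12 0-10-12-7-5-14 1-8-3-10-17-19z"/><path d="M18 300l-2 0 1 16 7-7z"/>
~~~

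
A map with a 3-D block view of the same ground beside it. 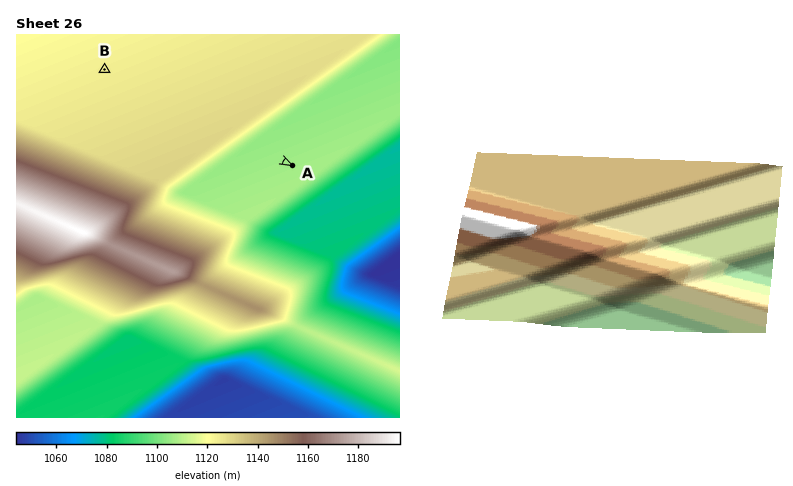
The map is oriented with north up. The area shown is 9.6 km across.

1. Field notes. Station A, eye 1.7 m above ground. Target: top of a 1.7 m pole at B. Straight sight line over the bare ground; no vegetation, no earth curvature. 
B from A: hidden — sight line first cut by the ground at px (242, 140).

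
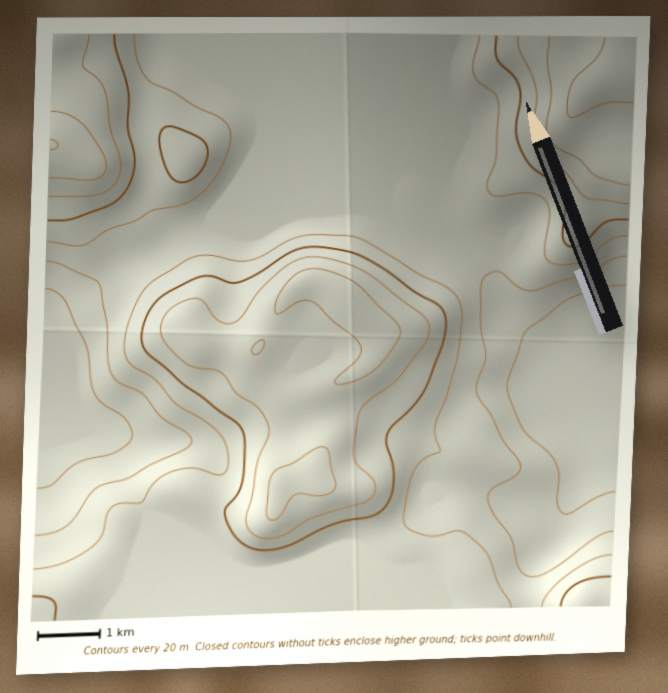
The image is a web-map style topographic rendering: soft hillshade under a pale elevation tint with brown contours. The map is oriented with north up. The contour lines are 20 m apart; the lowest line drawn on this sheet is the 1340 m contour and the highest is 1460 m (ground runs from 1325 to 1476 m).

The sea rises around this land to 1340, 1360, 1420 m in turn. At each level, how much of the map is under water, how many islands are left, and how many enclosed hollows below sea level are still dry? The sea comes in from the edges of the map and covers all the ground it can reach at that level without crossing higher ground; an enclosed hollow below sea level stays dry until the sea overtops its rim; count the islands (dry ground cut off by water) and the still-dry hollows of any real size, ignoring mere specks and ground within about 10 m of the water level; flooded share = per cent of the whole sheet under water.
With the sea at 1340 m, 9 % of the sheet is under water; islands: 0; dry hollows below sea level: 0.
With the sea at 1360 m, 17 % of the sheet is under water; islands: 0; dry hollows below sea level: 0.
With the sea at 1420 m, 82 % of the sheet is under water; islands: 1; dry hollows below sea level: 0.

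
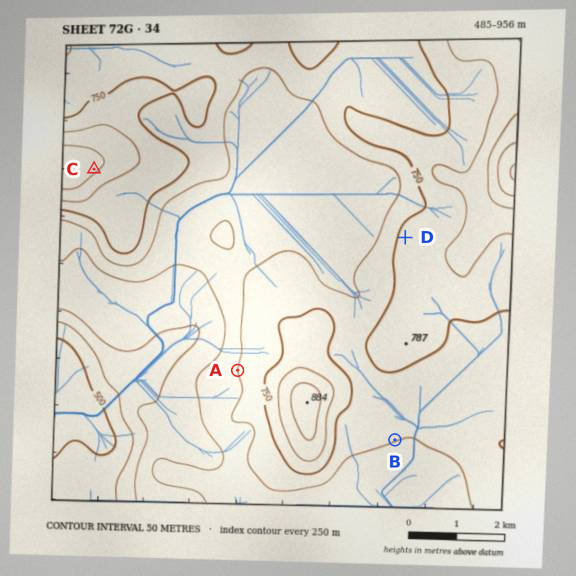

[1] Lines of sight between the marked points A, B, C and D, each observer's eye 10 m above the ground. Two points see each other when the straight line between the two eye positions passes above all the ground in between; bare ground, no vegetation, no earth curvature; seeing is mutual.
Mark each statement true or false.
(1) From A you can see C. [true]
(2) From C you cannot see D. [false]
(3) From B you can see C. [false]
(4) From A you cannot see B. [true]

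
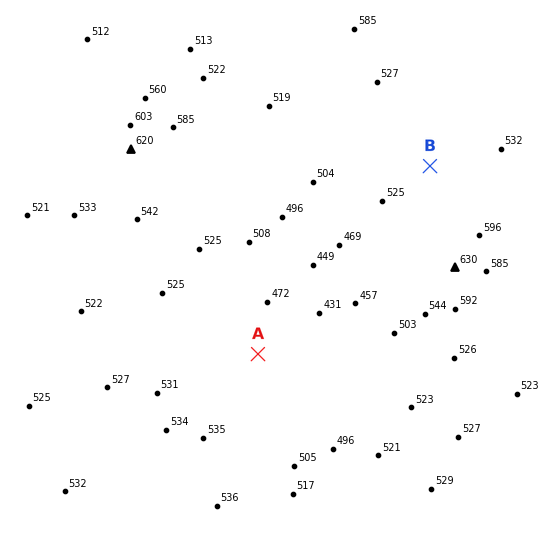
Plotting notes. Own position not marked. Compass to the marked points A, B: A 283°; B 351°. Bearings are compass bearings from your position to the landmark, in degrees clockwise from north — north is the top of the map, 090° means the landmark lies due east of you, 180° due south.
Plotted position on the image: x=467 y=402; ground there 525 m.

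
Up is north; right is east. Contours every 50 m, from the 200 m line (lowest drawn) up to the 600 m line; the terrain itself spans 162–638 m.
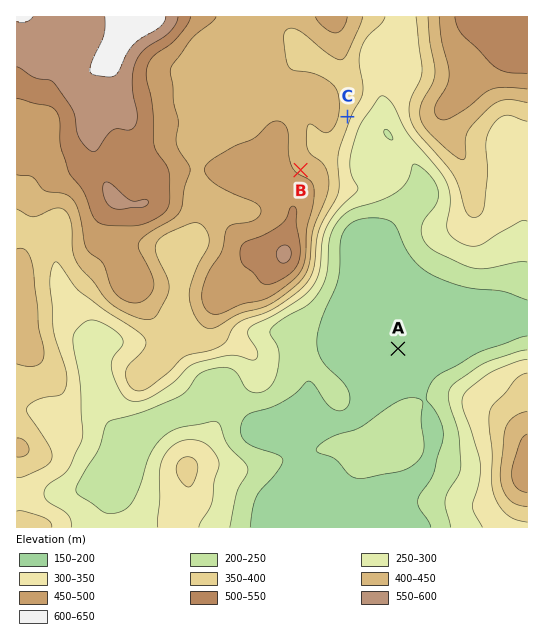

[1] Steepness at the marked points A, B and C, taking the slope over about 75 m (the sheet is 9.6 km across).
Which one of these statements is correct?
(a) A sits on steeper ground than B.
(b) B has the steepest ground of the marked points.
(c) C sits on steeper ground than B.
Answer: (c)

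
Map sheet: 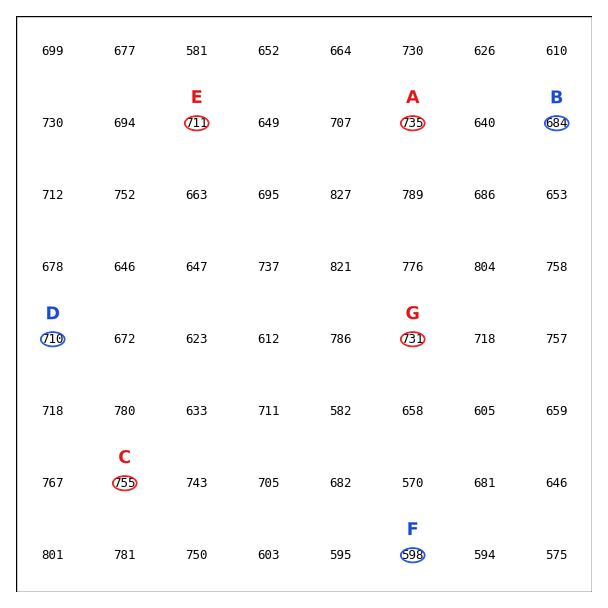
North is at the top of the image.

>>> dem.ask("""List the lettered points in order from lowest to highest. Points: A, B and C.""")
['B', 'A', 'C']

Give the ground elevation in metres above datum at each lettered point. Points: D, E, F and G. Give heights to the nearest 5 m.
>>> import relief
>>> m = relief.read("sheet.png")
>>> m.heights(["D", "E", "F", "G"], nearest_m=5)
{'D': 710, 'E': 710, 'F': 600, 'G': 730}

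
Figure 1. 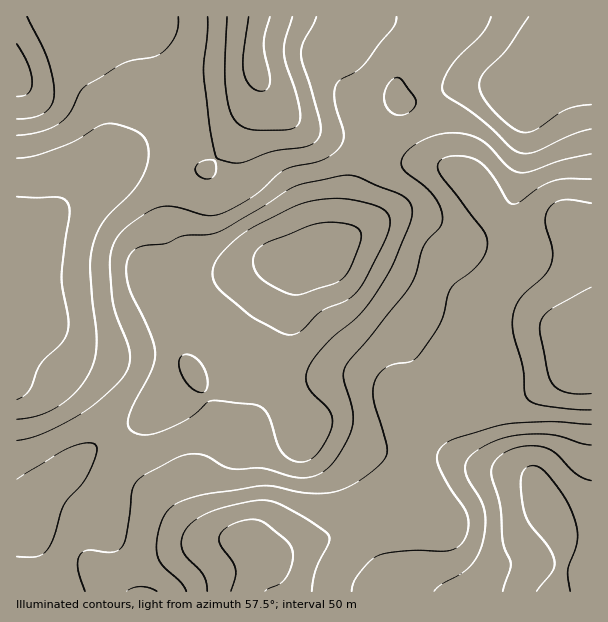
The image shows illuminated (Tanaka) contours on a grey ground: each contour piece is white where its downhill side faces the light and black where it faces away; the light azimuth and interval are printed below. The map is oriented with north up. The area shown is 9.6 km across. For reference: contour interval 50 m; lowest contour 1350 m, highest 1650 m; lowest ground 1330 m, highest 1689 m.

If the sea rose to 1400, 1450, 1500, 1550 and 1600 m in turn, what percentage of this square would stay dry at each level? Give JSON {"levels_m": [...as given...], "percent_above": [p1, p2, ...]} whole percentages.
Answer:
{"levels_m": [1400, 1450, 1500, 1550, 1600], "percent_above": [91, 75, 53, 32, 12]}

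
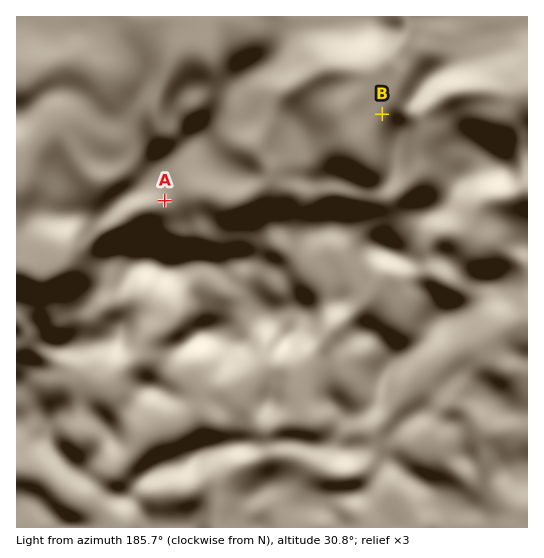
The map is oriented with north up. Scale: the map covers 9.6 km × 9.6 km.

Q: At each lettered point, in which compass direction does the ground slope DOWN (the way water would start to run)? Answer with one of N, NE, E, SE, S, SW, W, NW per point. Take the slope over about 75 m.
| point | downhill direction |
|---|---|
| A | W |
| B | NW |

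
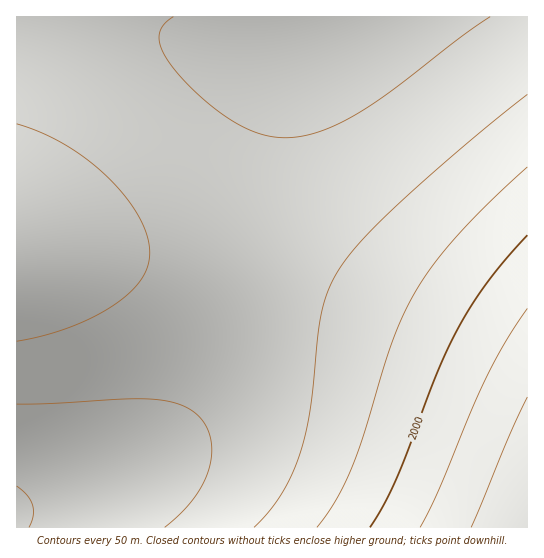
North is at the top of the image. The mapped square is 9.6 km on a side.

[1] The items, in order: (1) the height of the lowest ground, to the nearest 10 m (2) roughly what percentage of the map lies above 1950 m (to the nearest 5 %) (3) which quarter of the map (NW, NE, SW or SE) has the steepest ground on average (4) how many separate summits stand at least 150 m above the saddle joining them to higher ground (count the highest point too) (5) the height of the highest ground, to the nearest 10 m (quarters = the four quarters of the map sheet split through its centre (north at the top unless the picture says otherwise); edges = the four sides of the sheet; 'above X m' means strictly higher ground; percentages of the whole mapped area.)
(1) The lowest point is down at roughly 1800 m.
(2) About 15 % of the map lies above 1950 m.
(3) Slopes are steepest in the south-east quarter.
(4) Counting only tops that stand 150 m proud, the map has 1 summit.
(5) The highest point reaches roughly 2150 m.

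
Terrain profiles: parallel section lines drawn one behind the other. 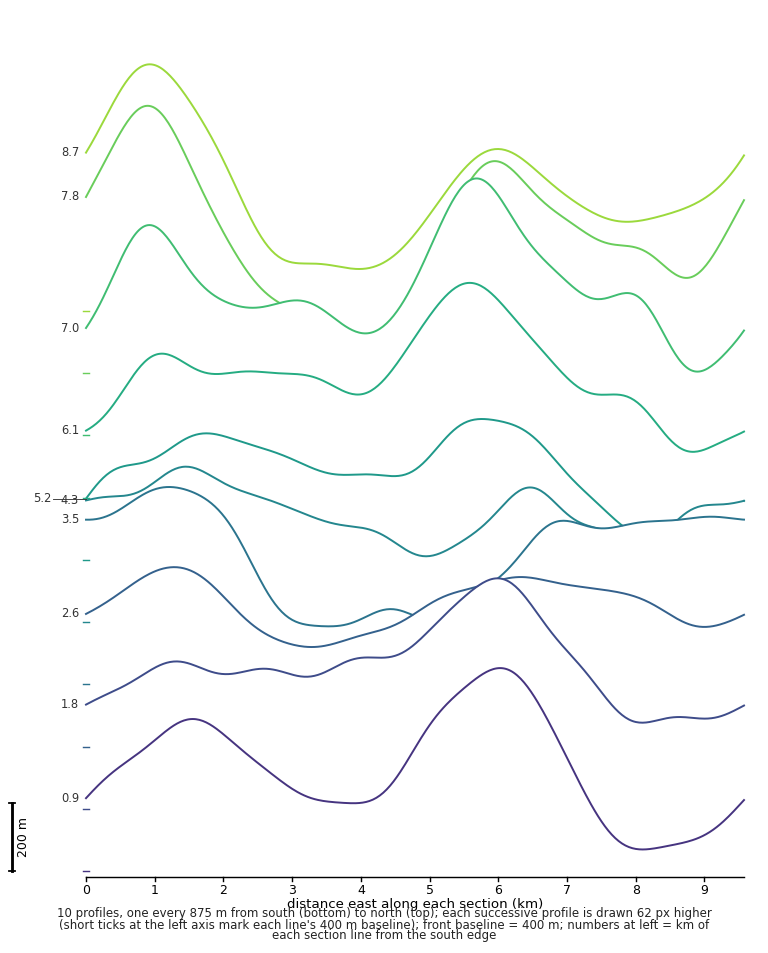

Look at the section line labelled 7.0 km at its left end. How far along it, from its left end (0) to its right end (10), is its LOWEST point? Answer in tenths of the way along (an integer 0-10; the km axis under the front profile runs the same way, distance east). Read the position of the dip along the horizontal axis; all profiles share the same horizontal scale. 9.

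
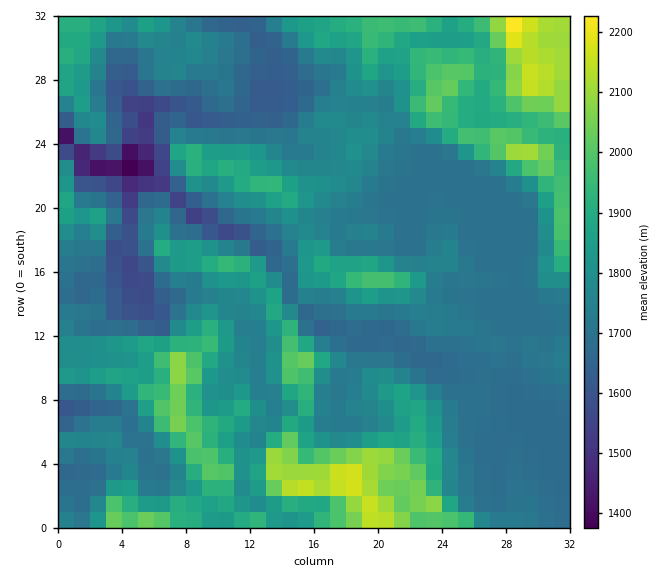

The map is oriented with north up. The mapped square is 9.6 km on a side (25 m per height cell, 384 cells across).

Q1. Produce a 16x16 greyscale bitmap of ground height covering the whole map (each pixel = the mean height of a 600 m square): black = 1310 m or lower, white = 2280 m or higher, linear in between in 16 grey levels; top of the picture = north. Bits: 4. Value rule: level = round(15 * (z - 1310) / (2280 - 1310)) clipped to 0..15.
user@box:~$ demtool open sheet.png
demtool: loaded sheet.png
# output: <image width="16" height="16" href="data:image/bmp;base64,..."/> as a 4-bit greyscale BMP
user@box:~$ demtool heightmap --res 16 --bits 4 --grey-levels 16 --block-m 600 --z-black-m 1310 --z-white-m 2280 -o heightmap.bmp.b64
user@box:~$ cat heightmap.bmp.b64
<image width="16" height="16" href="data:image/bmp;base64,Qk32AAAAAAAAAHYAAAAoAAAAEAAAABAAAAABAAQAAAAAAIAAAAATCwAAEwsAABAAAAAAAAAAAAAAABEREQAiIiIAMzMzAERERABVVVUAZmZmAHd3dwCIiIgAmZmZAKqqqgC7u7sAzMzMAN3d3QDu7u4A////AGmpmYmsy5ZmZ3eZrd26dmZ3aKiamqlmZlZ7mXh3iGZmeJuYeneHZmaIiqd6dmZmZmZWh4dmZ2ZmZUZ4h4mXZmdlWIhnh3d2aYdWRWd3ZmZpdURomHdmZnpDJpmHd2Z4ulZGZmZ3eKqqhkVWVXd6qcyWZ3ZWeIqpzZh3ZmiaqZvc"/>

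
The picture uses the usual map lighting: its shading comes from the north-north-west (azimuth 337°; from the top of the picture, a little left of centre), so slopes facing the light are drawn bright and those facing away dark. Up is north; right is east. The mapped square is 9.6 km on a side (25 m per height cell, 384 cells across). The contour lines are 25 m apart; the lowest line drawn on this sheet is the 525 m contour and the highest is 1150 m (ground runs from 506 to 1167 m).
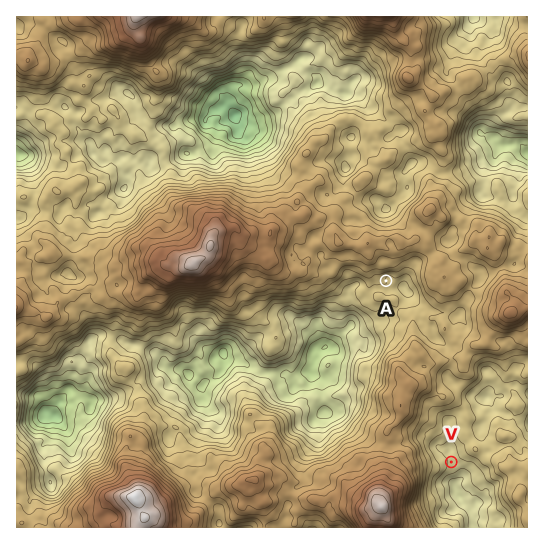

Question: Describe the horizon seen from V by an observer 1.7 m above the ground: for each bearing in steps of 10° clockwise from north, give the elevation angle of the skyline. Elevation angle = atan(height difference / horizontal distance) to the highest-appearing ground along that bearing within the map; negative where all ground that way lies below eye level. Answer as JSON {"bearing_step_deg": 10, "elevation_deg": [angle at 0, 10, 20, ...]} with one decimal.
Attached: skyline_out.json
{"bearing_step_deg": 10, "elevation_deg": [4.4, 3.6, 5.1, 4.5, 4.7, 5.9, 6.8, 6.1, 4.2, 5.1, 5.1, 4.7, 5.0, 3.7, 0.4, -0.5, -2.3, -0.4, 1.6, 2.1, 5.6, 8.3, 10.8, 13.6, 15.1, 15.3, 13.9, 13.1, 12.0, 10.6, 8.3, 8.6, 8.4, 7.2, 6.3, 5.0]}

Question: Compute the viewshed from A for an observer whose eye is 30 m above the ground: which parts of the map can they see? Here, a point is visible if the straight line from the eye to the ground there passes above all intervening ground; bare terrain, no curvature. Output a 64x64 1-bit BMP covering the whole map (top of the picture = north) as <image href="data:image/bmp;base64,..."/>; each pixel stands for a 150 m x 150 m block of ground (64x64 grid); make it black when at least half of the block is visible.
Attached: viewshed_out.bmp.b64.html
<image width="64" height="64" href="data:image/bmp;base64,Qk0+AgAAAAAAAD4AAAAoAAAAQAAAAEAAAAABAAEAAAAAAAACAAATCwAAEwsAAAIAAAAAAAAA////AAAAAAAAADwAAAAAAAAA/AAAAAAAAAD8AAAAAAAAAfwBBiYAAAAP/AA+fgAAAAP8A5B/AAAAA/w/9/8AAIAD/CP/3gAAgAf8YP/cAACAB/4B//gAAIAA5gP/+AAAAAPOA//wAAAAB+4B//gAAAAH/AP/OAAAAAD8B/wQAAAAAeAP/AAAAAABwA/8EAAAAAHAH/gOAACAA4AP8AxgAEADgAAgH8AAAAcAACA/gQAADgAAcA+PAAAAAADwB/6AAAAAAPAD9OAAAAAA4APU4AAAAAHgAfRwAAAAD4AB/HgAAAAQBAD4PAAAABAGE/gIAAAAIA+f8AAAAAHAO4/wAAAAAcB/j/AAAAADwMyP8AAAAAHAxAnwAAAAAMDAA+AAAAAA7MAAAAAAAABswAAAAAAAAACAAAAAAAAAAAAAAAAAAAAAAAAAAAAAAAAAAAAAAAAAAAAAAAAAAAAAAAAAAAAAAAAAAAAAAAAAAAAAAAAAAAAAAAAAAAAAAAAAAAAAAAAAAAAAAAAAAAAAAAAAAAAAAAAAAAAAAAAAAAAAAAAAAAAAAAAAAAAAAAAAAAAAAAAAAAAAAAAAAAAAAAAAAAAAAAAAAAAAAAAAAAAAAAAAAAAAAAAAAAAAAAAAAAAAAAAAAAAAAAAAAAAAAAAAAAAAAAAAAAAAAAAAAAAAAAAAAAAAAAAAAA=="/>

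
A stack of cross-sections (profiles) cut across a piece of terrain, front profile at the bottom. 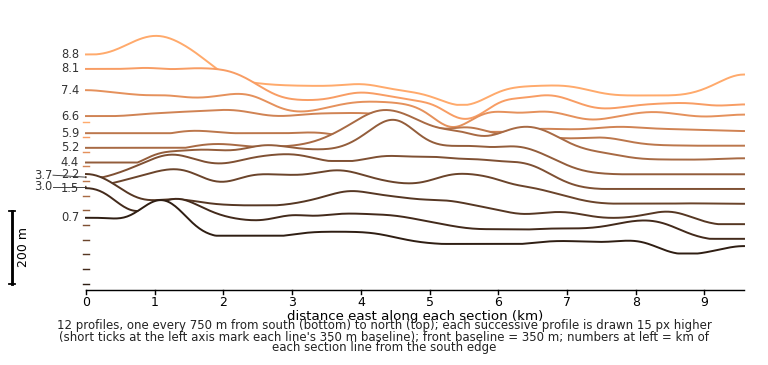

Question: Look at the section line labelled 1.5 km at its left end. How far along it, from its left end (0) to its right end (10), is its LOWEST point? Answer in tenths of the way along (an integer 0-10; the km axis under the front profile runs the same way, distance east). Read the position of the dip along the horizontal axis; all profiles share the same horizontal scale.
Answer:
10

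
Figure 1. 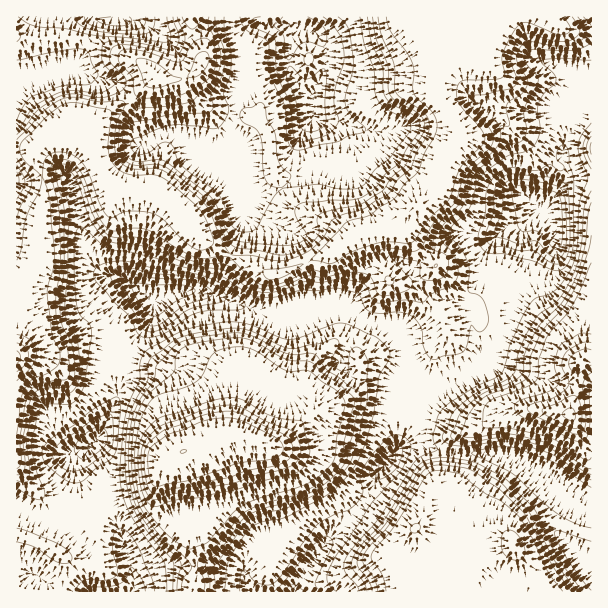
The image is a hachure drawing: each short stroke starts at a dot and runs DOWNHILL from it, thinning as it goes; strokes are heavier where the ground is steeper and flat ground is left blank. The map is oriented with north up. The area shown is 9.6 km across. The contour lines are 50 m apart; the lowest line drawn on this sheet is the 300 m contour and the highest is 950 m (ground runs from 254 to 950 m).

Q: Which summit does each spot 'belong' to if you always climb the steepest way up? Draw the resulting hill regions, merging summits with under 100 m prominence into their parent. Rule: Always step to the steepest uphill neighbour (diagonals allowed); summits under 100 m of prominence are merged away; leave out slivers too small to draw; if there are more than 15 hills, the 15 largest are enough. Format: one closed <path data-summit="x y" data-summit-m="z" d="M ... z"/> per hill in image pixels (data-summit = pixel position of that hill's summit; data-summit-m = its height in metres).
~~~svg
<path data-summit="17 357" data-summit-m="866" d="M591 16l-574 0-1 484 28 18 23 6-1-15 8-26 0-27 13-6 7-7 9-14 13-28 0-14-4-15 3-15 3-6 28-25 6-11 0-13 21-10 24-2 15 4 63 25 12-1 18-10 12-2 33 1 12 12 21 6 15 10 11 24-1 24 2 2 13 5 26-2 30-15 20-26 11-21 2-17 11-27 6-24 0-10-5-11 0-9 13-17 9-1 0-18 4-21 3-6 9-7 3-17 13-21 5-21 9-9z"/><path data-summit="183 452" data-summit-m="950" d="M197 290l-24 2-18 8-3 2 0 13-6 11-28 25-6 20 4 16 0 14-13 28-9 14-7 7-13 6 0 27-8 26 1 15-23-6-14-7-12-11-2 1 1 91 276 0 7-16 10-10 15-21 30-27 13-20 10-25 24-32 25-46 7-5-17-2-9-5 1-24-6-17-8-11-12-6-21-6-12-12-33-1-12 2-18 10-12 1-50-21z"/><path data-summit="515 548" data-summit-m="781" d="M426 445l-15 0-19 8-14 20-6 19-17 26-13 10-24 26-8 12-10 10-6 16 298-1 0-24-16-15-4-6 17-43 0-5-4-4-18-12-52-25-18-3-44-2-22-4z"/><path data-summit="570 414" data-summit-m="908" d="M591 178l-22 2-15 15-7 17-10-1-7 7-6 10 0 9 5 11-1 18-16 43-4 21-9 17-17 22-8 7-21 10-24 6-19 30-8 19-8 9 1 2 6-4 10-3 15 0 5 3 22 4 56 4 58 26 22 16-17 48 4 6 15 14z"/><path data-summit="591 149" data-summit-m="664" d="M591 91l-7 5-6 24-14 26 0 12 2 6-2 20 8-6 20-1z"/>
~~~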